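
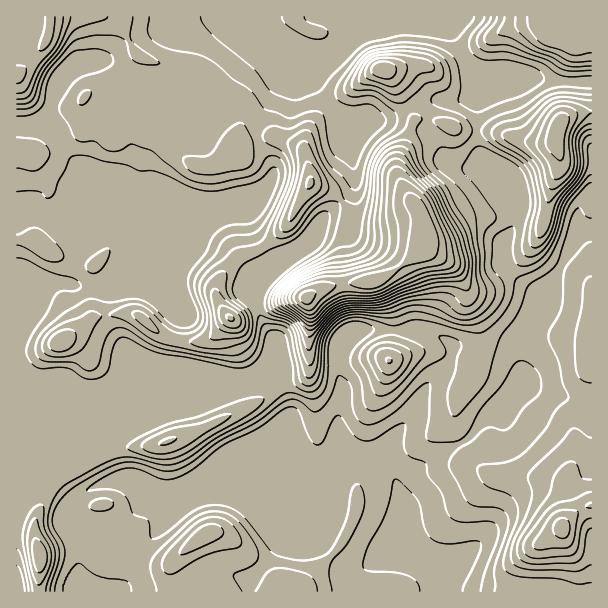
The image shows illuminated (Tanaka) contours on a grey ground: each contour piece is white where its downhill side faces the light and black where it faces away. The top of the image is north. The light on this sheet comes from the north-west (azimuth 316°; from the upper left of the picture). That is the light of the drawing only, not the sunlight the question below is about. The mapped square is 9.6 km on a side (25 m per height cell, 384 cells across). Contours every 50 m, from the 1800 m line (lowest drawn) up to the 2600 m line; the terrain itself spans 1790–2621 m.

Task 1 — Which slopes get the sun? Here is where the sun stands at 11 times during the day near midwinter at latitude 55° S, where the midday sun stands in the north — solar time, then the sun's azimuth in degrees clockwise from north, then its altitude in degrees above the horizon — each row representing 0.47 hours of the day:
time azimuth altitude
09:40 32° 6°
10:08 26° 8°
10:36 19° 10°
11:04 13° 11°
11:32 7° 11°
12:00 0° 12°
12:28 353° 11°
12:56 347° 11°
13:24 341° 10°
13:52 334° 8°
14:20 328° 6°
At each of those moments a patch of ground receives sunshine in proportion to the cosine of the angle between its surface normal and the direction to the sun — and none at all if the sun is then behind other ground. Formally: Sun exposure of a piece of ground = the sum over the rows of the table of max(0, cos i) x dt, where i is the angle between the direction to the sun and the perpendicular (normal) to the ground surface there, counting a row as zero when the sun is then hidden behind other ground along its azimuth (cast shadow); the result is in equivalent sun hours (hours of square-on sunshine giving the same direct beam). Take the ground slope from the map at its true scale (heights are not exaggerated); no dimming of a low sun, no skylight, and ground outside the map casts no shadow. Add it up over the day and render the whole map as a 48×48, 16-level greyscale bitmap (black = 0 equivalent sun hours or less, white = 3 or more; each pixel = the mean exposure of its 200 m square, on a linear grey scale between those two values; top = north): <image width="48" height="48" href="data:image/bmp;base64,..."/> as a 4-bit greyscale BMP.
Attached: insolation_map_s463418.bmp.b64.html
<image width="48" height="48" href="data:image/bmp;base64,Qk32BAAAAAAAAHYAAAAoAAAAMAAAADAAAAABAAQAAAAAAIAEAAATCwAAEwsAABAAAAAAAAAAAAAAABEREQAiIiIAMzMzAERERABVVVUAZmZmAHd3dwCIiIgAmZmZAKqqqgC7u7sAzMzMAN3d3QDu7u4A////ADIjNEREQzNFVVVVVmVVVndlRERUQwAAASESNDIjMxASMzNWiYZEVndlRERUIAAAACIiMzISRkEAARJZupYyNEREQzRWQQAAASWGVFVDWJcQABNndmdSNEREMzM1ZSEAE0ipVFd1RquDEkdkNEVkIzQzMhETV5cgIndlQyJGVGi6mIZDM0RUMjMzMhAANol2QGlBIQATMQJauXMiMjMzMzMiIhEAE2i8cUhgAmZCEAATVDIiIhEjMzIiIiIQAkabqERSABMgAAAAESIiIRESMyIREiIhEjRVekREIAAAAAAAABERERERERERERIzM0RVRkREVRAAAAAAAAAREREAAAABIiNFZmZmVURERWUQAAAAAAABERAAAAAAEjVVZmZnZkREREV4l0IAAAAAERAAAAABEBNERVVmZkREREREjNuDAAAAAAAAAAABERI0RFVlZ0REQzNERHmqhBAAAAAAAAAAESIjNEVVdkMiIjNEREMjRVIAAAAAAAAAARETM0VmZEMgABMzMyEAABMxAAAAAAAAARERM0REMkIAAAAjIQAAAAEREQAAAAAAABIiM0QzISAAAAEiEAAAAAAREQAAAAAAAAIjMzMzMiEAATIQAAAAAAAAAAAAAAAAAAEiMzIjRFVCETIAAAARAAAAAAAAAAAAAAASIjM0RUe8hDEAAXu4IAEAAAAAAAAAAAABIjRVVUWct0EAKch2MTUAAAAAAAAAAAAAEjRVVURXmYiJzGQyO/ogAAAAAAAAAAAAEiMzRERWirq9tkQiW6VnVDAAAAAAAAAiIREiNERFRDREREQ2hTNc//lTIQAAAAFWQgERI0MQEQFERER6piI17///7ZMAAAFWUQARIxABNVI0RER6uTABGP///9kwATVDMgACNBFFVnY0RERHeIYwAUm6qYdjJGdjNCABI1ZmZWdURERFiaqCAAJWZURVVodCFFERI1ZlVEVUREREeqmXIABEVTNFeblBE1QREkQzREREREMhEkV5cQAlVlM0iqhUQ1YhEUQyNERERDIQAAE4lAAWdlRHqoZlMiQQASI0M0RDMyAAAAAVhxFIhlWN64dkIQIQABAjMzIhEAAAAAABV3ipdVe+64dCEAIgAAASMQABEQE0MQEQJZqGaJvLhUMhAAEiMkVEEAABERSIZDQQFIdUSd62MhEQAAATU2ZkESMzIkZVd2UyWIZDNs/HMQAAAkUzMCMyIjRENGVEWHZorKVDISVkESRGiphjEAAREjM0RVRERWV5m7ZCEAA1WbmJu6qYQQASIjMzRURERFZ4iJcwAAAVZ4dniJvf2wEiRUMzVURENGd3d3dBAAAAACRERDR4eBERN3dlVDIjRndmVWaIMAAQAUQyEAAAAVEAJGdjESRWd3ZVREZ6pkVCJWQgAAAAAGMAARIyRomIh2ZURERY3//c3IQAAAAAAEUgAAAUeIh3dlVDMhEkn////IUgAAABNEVSEAAUVWZmZVRDMzRDR4mpmHiXIRFGZUREIhIjRFVVVURERFZURVVVRFaZdERWVA=="/>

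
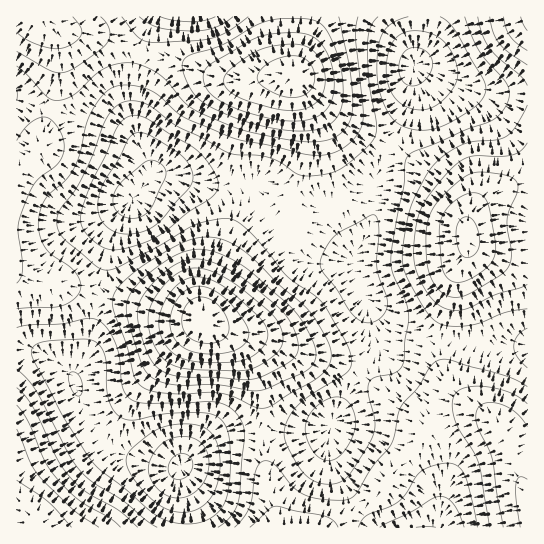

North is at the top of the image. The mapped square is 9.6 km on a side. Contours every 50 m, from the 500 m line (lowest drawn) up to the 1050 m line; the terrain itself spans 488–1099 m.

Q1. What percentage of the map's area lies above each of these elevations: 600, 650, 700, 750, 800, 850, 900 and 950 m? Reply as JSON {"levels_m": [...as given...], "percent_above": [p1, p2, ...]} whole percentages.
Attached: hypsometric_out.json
{"levels_m": [600, 650, 700, 750, 800, 850, 900, 950], "percent_above": [93, 83, 64, 47, 30, 19, 10, 5]}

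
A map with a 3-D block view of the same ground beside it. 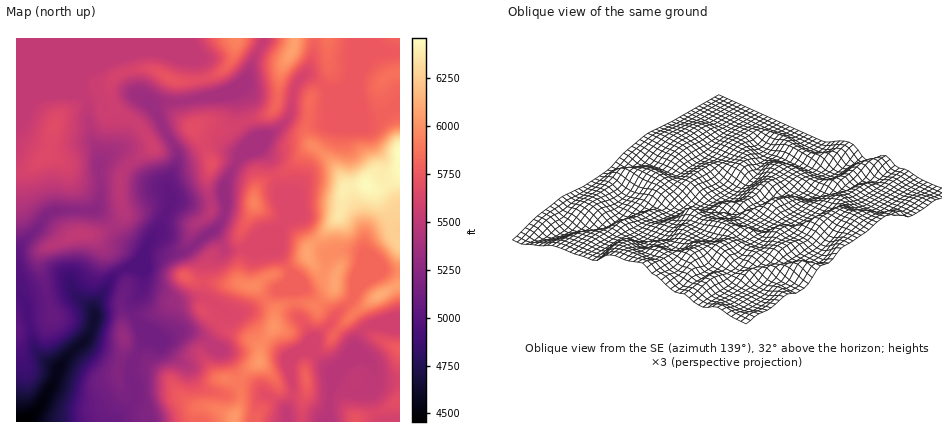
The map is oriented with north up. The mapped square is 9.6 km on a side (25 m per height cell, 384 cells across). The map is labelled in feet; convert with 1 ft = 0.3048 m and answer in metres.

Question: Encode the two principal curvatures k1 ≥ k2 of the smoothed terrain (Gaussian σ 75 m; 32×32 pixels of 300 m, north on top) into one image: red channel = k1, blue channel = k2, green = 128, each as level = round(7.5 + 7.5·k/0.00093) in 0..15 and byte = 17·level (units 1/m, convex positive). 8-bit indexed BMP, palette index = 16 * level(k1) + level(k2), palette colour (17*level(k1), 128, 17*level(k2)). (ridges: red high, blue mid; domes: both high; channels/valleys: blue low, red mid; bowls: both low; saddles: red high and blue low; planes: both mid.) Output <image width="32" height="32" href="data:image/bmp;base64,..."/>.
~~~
<image width="32" height="32" href="data:image/bmp;base64,Qk02CAAAAAAAADYEAAAoAAAAIAAAACAAAAABAAgAAAAAAAAEAAATCwAAEwsAAAABAAAAAAAAAIAAABGAAAAigAAAM4AAAESAAABVgAAAZoAAAHeAAACIgAAAmYAAAKqAAAC7gAAAzIAAAN2AAADugAAA/4AAAACAEQARgBEAIoARADOAEQBEgBEAVYARAGaAEQB3gBEAiIARAJmAEQCqgBEAu4ARAMyAEQDdgBEA7oARAP+AEQAAgCIAEYAiACKAIgAzgCIARIAiAFWAIgBmgCIAd4AiAIiAIgCZgCIAqoAiALuAIgDMgCIA3YAiAO6AIgD/gCIAAIAzABGAMwAigDMAM4AzAESAMwBVgDMAZoAzAHeAMwCIgDMAmYAzAKqAMwC7gDMAzIAzAN2AMwDugDMA/4AzAACARAARgEQAIoBEADOARABEgEQAVYBEAGaARAB3gEQAiIBEAJmARACqgEQAu4BEAMyARADdgEQA7oBEAP+ARAAAgFUAEYBVACKAVQAzgFUARIBVAFWAVQBmgFUAd4BVAIiAVQCZgFUAqoBVALuAVQDMgFUA3YBVAO6AVQD/gFUAAIBmABGAZgAigGYAM4BmAESAZgBVgGYAZoBmAHeAZgCIgGYAmYBmAKqAZgC7gGYAzIBmAN2AZgDugGYA/4BmAACAdwARgHcAIoB3ADOAdwBEgHcAVYB3AGaAdwB3gHcAiIB3AJmAdwCqgHcAu4B3AMyAdwDdgHcA7oB3AP+AdwAAgIgAEYCIACKAiAAzgIgARICIAFWAiABmgIgAd4CIAIiAiACZgIgAqoCIALuAiADMgIgA3YCIAO6AiAD/gIgAAICZABGAmQAigJkAM4CZAESAmQBVgJkAZoCZAHeAmQCIgJkAmYCZAKqAmQC7gJkAzICZAN2AmQDugJkA/4CZAACAqgARgKoAIoCqADOAqgBEgKoAVYCqAGaAqgB3gKoAiICqAJmAqgCqgKoAu4CqAMyAqgDdgKoA7oCqAP+AqgAAgLsAEYC7ACKAuwAzgLsARIC7AFWAuwBmgLsAd4C7AIiAuwCZgLsAqoC7ALuAuwDMgLsA3YC7AO6AuwD/gLsAAIDMABGAzAAigMwAM4DMAESAzABVgMwAZoDMAHeAzACIgMwAmYDMAKqAzAC7gMwAzIDMAN2AzADugMwA/4DMAACA3QARgN0AIoDdADOA3QBEgN0AVYDdAGaA3QB3gN0AiIDdAJmA3QCqgN0Au4DdAMyA3QDdgN0A7oDdAP+A3QAAgO4AEYDuACKA7gAzgO4ARIDuAFWA7gBmgO4Ad4DuAIiA7gCZgO4AqoDuALuA7gDMgO4A3YDuAO6A7gD/gO4AAID/ABGA/wAigP8AM4D/AESA/wBVgP8AZoD/AHeA/wCIgP8AmYD/AKqA/wC7gP8AzID/AN2A/wDugP8A/4D/AHSDp6eWqIiId4eYcZS3p3aWuPmSyIaCx5aFk8natpaGl5OCl5a4l4eHhoWA2Me4yMeF5pSmtGK2x5OUtoWFtsiXt4B1dqeoh5iGc5PpyJaEgXLFlVK11KP4g4WGhnVlt6i5lIGGp8mXqIaEpPvIk7Tp6bajdPehs/mCdoeYhnW2mLmVYYWWuLe3dZbC16NRlNa21Pf61nDV92J1hoeGdMa3lJODgIV1ttaVlpRztcfWc0FxxfiDUZK0tKOEd3R0yKeCuJeCcGOl6NeEhmRzp8aCY6bX1rOVoXS0+HFklffoqJK5uaiSgJb6x4R1dnRRobfGxbm22enXcpH3tJDEpXOVlKi5yrZwY/aklZeHdYPnt4ZzdJXolXGlx4D4xXBwdIWGp7iXlGCU9oWWtqiUxumGhXNipNjFtNjHgpH196VhdIe3lnOThJHolnOGpXGipISUlrfUg5SVlLXpsoD5+uN1hteGc5engMbJg4Sy6PfF1uj5+NeEhXZytvmTc5C09oO2tGNTdaWkkJN0guT++ZWFlsiExvnDgca118WDd2LBgefEc2Nklsq3koSUoaCy5pZjxWSDgpHo+YWV14N2cOWB6Pr417bHuLincpSWtJCj+JHDhYd2ccnodYSjZHKU+pOApsfY6NinlaZzc2SE9oBwtPmFdneTxdX0hLaDcdjIqIKBqLi4prTGyZaCg7X695CA99Z0lJSDQeX6yXNyxpeol3GAgIBidLfJx6WDk4XV+YCl+Oi1hnZhlPjHpKW2h4enloWWppSE6LZ1loVkY7T1cJX7yHN3doKW6LeWmJh1h4eXl6molYPopmVmdXOF58NwlPjGdHZ2c3TYyLepp5aXmIeHqKiDlNjFY2Njg5fZ93Cj2LfFl3ZjY/fX1siGp4aol5epqHOEl+bFpqOAhsf7tKC3p4S2p2Sk9nR02cXGdoiYl5eng3V1hrf794Cl1raUcoNipYa3x/aVZJWlsvmGh5eXh4aEh3Z1p/iQkeinhreVcnSCt6fplnaGlWOC/HaHmKiIhpSol5bnpYDY2piHl9e0gpCA2LV0dXV1ZYHRd4aYuaiFhpiY17eBpNe42Mi3ptX2+pCj13Z3d3eGhoSHhpaXppWGl8aFgnOSkICCg4SFdYT4spLohod3h4aXh3eHh4aGhoentEJzgqS1o4CAgXVkY/azkOmVh4eGl5h2h4eHd3eGl6fWpYS2+fj39vfEgGKE9+Vwk6SXhoaXqJeHh3d3d4eGhabX9/i3hHR0tfi1cKXZ94Jwt6iGh4aXqIeHd4d3d3eHhoWEg4R2dmRSxPiQoLn56JCml3Z3h4aFh3eHh4d3d3d3h4eHh3eGpLe4+caActT4gJanhneHh5c="/>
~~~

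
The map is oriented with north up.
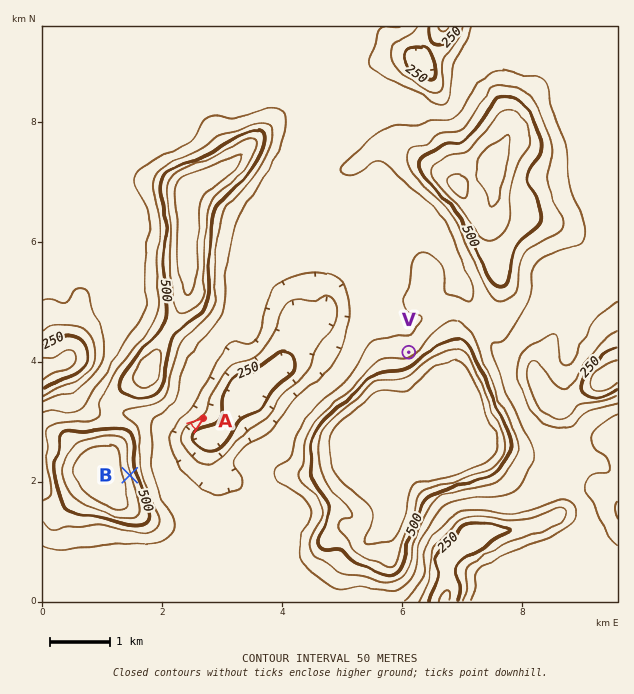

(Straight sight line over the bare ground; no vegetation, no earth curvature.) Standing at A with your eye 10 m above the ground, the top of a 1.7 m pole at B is in view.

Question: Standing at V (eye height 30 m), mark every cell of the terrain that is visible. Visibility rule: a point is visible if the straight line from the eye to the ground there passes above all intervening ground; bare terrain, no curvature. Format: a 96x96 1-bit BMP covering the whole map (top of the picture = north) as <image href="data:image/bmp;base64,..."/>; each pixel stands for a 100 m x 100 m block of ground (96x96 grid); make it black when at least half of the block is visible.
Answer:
<image width="96" height="96" href="data:image/bmp;base64,Qk2+BAAAAAAAAD4AAAAoAAAAYAAAAGAAAAABAAEAAAAAAIAEAAATCwAAEwsAAAIAAAAAAAAA////AAAAAAAAAAAAAAAAAAAAAAAAAAAAAAAAAAAAAAAAAAAAAAAAAAAAAAAAAAAAAAAAAAAAAAAAAAAAAAAAAAAAAAAAAAAAAAAAAAAAAAAAAAAAAAAAAAAAAAAAAAAAAAAAAAAAAAAAAAAAAAAAAAAAAAAAAAAAAAAAAAAAAAAAAAAAAAAAAAAAAAAAAAAAAAAAAAAAAAAAAAAAAAAAAAAAAAAAAAAAAAAAAAAAAAAAAAAAAAAAAAAAAAAAAAAAAAAAAAAAAAAABAAAAAAAAAAAAAAADgAAAAAAAAAAAAAADgAAAAAAAAAAAAAAHwAAAAAAAAAAAAAAHwAAAAAAAAAAAAAAHwAAAAAAAAAAAAAAPwAAAAAAAAAAAAAAPwAAAAAAAAAAAAAAP4AAAAAAAAAAAAAAf4AAAAAAAAAAAAAA/8AAAAAAAAAAAAAH/+AAAAAAAAAAAAAP//AAAAAAAAAAAAAf//gAAAAAAAAAAAAAP/4AAAAAAAAAAAAAH/8AAAAAAAAAAAAAAP+AAAAAAAAAAAAAAD/AAAAAAAAAAAAAAD/gAAAAAAAAAAAAAH/wAAAA8AAAAAAAAH/4AAAB/AAAAAAAAD/8AAAB/gAAAAAAAD/+AAAA/wAAAAAAAD//wAAA/4AAAAAAAD//8AAA/8AAAAAAAB//+AAA/8AAAAAAAB///AAH/8AAAAAAAA///wAP/8AAAAAAAA///4AP/8AAAAAAAAf//4AH/+AAAAAAAAP//4AH/+AAAAAAAAH//8AH/+AAAAAAAAH//8AH/+AAAAAAAAD///AH//AAAAAAAAD///gH//AAAAAAAAD///wP//gYAAAAAAD///4f//x4AAAAAAD////////4AAAAAAD////////wAAAAAAD//////5/wAAAAAAD//////w/gAAAAAAD//////g/gAAAAAAD//////g/gAAAAAAD//////x/wAAAAAAD//////x/wAAAAAAD////////wAAAAAAD////////wAAAAAAD////////gAAAAAAD///////+gAAAAAAD///////8AAAAAAAD///////4AAAAAAAD///////4AAAAAAAB///////wAAAAAAAA///////ggAAAAAAAf/////+AgAAAAAAAH/////8AgAAAAAAAB//g//wAAAAAAAAAA/8AP/AAAAAAAAAAAf8AH8AAAAAAAAAAAP8AD4AAAAAAAAAAAH8AAgAAAAAAAAAAAD+AAAAAAAAAAAAAAB/wAAAAAAAAAAAAAA/gAAAAAAAAAAAAAAfgAAAAAAAAAAAAAAPgAAAAAAAAAAAAAAPgAAAAAAAAAAAAAAPwAAAAAAAAAAAAAAPwAAAAAAAAAAAAAAP4AAAAAAAAAAAAAAf8AAAAAAAAAAAAAA//AAAAAAAAAAAAAB//gAAAAAAAAAAAAD//gAAAAAAAAAAAAH//gAAAAAAAAAAAAH//wAAAAAAAAAAAAP//wAAAAAAAAAAAAf//4AAAAAAAAAAAAf//4AAAAAAAAAAAA///8AAAAAAA="/>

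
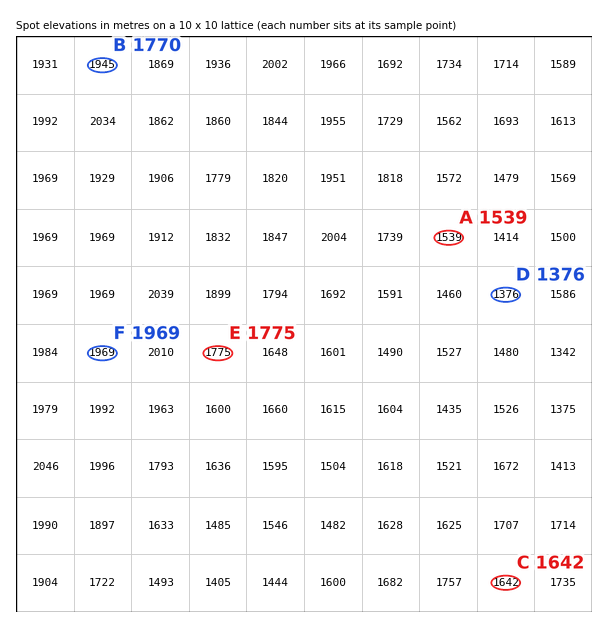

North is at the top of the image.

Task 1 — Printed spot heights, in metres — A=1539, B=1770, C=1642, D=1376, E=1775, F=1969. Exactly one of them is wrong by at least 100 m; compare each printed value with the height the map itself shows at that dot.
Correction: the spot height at B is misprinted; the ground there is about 1945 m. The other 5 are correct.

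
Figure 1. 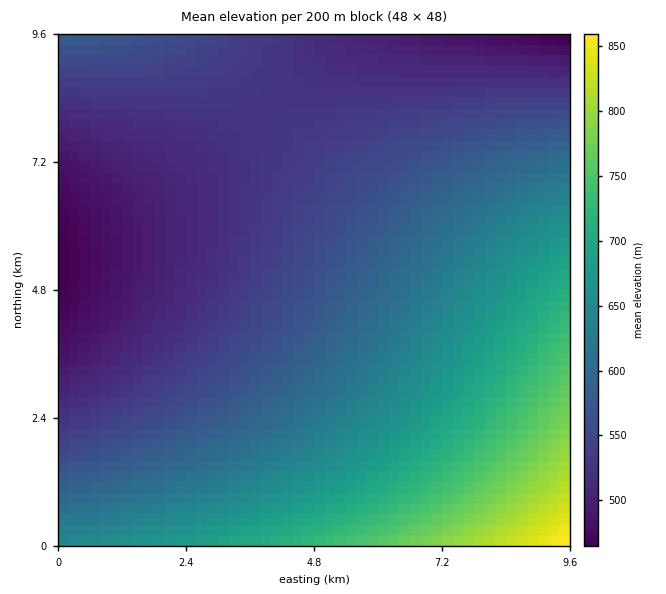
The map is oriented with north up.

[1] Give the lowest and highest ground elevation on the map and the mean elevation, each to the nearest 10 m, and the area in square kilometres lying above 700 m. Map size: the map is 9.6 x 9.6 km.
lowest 460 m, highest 870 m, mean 590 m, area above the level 12.4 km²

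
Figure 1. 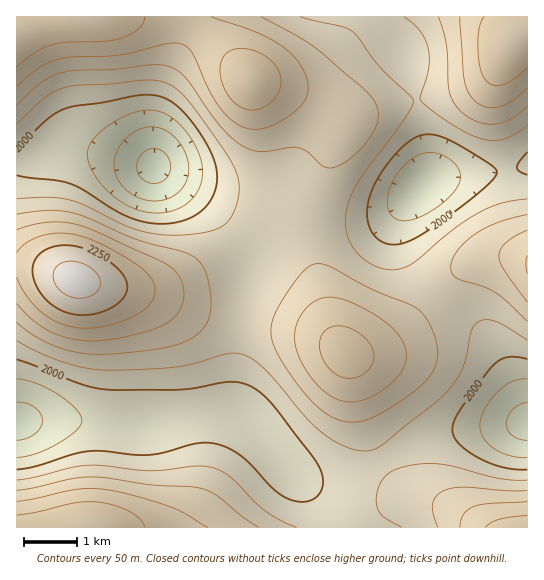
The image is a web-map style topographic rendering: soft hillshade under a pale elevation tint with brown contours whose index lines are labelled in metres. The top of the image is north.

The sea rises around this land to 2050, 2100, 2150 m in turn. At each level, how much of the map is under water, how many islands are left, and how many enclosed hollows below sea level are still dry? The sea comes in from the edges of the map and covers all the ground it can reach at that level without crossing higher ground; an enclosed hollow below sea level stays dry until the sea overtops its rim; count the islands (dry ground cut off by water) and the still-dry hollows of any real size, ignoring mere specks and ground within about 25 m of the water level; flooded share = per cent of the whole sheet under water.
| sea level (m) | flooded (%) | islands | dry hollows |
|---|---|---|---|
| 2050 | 39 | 0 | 0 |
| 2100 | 64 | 1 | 0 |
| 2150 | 80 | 1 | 0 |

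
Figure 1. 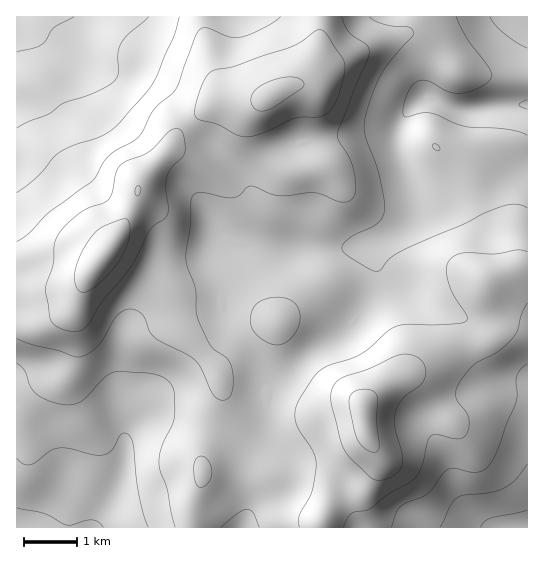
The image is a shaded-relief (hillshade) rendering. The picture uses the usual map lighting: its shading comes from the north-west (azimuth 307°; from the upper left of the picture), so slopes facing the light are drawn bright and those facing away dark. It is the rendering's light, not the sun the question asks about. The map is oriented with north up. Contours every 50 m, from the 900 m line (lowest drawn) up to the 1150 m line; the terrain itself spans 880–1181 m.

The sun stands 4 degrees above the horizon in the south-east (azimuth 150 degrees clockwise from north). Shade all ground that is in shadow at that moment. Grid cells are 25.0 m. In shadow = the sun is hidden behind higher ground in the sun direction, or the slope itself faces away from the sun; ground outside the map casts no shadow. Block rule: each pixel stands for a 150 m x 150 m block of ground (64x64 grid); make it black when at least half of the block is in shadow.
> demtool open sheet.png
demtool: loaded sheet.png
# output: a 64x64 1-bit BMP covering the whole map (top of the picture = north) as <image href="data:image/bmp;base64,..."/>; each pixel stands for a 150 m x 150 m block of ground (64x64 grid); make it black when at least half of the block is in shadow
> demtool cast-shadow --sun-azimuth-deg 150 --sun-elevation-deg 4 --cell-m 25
<image width="64" height="64" href="data:image/bmp;base64,Qk0+AgAAAAAAAD4AAAAoAAAAQAAAAEAAAAABAAEAAAAAAAACAAATCwAAEwsAAAIAAAAAAAAA////AAAAAAAAAAAAAAAAAAAAAAAYAAAAAAAAADwAAAAAAAAAPAAAAAAAAAA8AAAAAAAAABgAAAAAAAAAAAAAAAAAAAAAAAAAAAAAAAAAAAAAAAAAAAAAAAAAGAAAAAAAAAAYAAAAAAAAABAAAAAAAAAAAAAAAAAAAAAAAAAAAAAAAAAAAAAAAAAAAAAB4AAAAAAAAA/wAAAAAAAAD/gAAAAAAAAP/AAAAAAAAA/+AAAAAAAAD/4AAAAAAAAP/wAAAAAAAA//wAAAAAAAD//4AAAAAAAP//gAAAAAAAf/8AAAAAAAAP/gAAAAAAAAP8AAAAAAAAAOAAAAAAAAAAAAAAYAAAAAAAAABwAAAAAAAAAHgAAAAAAB/AfAAAAAAB/+9+AAAAAAP/7/8AAAAAA//P/4AAAAAD/4//gAAAAAP/D/+AAAAAAfAP/8AAAAAAQA//wAAAAAAAD//AAAAAAAAP/8AAAAAAAA//8AAAAAAAD//4AAAAAAAP//gAAAAAAA///AAAAAAAD//+AAAAAAAP//4AAAAHP4///gAAAAf/////AAAAD//////AAAAH/+///+AAAAcAD///4AAAAAAP///w4AAAAA////P4AAAAAf//8/4AAAAB///3/wAAAAP//+f/gAAAA///5/+AAAAD///n/4EAAAP//+//gAAAA///z/+AAAAA=="/>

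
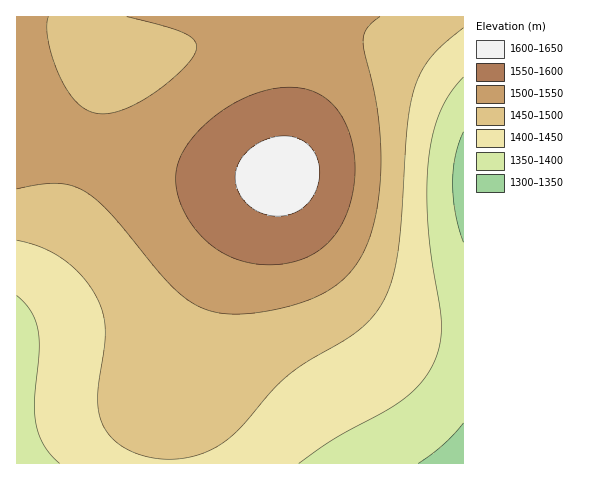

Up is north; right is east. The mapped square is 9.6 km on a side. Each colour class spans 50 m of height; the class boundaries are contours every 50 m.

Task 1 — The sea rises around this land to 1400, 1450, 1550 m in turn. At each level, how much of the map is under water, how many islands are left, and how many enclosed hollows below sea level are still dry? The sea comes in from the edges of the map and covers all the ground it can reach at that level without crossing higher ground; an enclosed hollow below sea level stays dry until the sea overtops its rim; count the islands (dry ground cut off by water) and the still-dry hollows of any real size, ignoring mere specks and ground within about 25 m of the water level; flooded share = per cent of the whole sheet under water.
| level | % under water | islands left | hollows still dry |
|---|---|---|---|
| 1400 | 10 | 0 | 0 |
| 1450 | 31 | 0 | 0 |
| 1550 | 88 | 1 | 0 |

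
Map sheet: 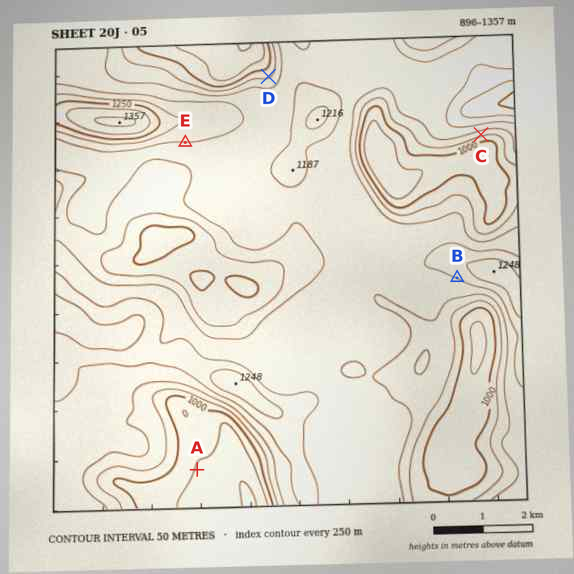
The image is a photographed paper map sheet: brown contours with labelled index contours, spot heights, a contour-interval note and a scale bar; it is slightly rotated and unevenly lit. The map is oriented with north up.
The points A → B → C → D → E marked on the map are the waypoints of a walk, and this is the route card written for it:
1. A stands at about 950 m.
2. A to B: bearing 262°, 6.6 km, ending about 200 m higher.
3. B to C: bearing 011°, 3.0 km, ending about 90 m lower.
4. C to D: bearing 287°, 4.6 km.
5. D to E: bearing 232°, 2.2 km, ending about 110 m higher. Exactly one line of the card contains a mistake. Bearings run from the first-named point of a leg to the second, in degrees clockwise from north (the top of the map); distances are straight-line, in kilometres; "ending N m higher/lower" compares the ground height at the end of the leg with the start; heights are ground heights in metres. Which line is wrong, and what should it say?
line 2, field bearing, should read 55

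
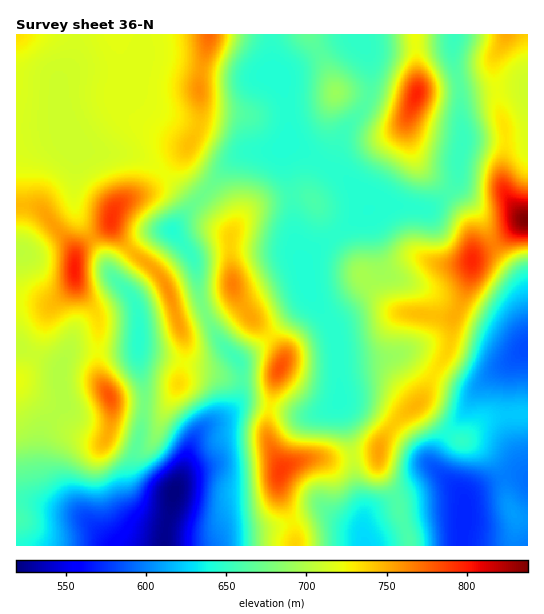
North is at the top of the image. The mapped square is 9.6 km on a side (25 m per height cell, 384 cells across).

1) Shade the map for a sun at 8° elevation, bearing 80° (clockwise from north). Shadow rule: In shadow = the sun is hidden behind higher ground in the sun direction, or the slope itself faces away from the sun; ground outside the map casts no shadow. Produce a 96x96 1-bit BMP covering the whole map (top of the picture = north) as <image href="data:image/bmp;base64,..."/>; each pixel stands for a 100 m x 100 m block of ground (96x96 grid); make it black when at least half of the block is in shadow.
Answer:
<image width="96" height="96" href="data:image/bmp;base64,Qk2+BAAAAAAAAD4AAAAoAAAAYAAAAGAAAAABAAEAAAAAAIAEAAATCwAAEwsAAAIAAAAAAAAA////AAAAAAAAAAAAAPwAAAAAAAAAAAAAAPwAAAAAAAAAAAAAAPwAAAAAAAAAAAAAAPwAAAAAAAAAAAAAAfwAAAAAAAAAAAAAAfwAAAAAAAAAAAAAA/4AAAAAAAAAAAAB//4AAAAAAAAAAAAD//8AAAAAAAAAAAAD//8AAAAAAAAAAAAH//8AAAAAAAAAAAAD//8AAAAAAAAAAAAD//8AAAAAAAAAAAAD//8AAAAAAAAAAAAB//8AAEAAAAAAAAAB//4AAEAAAAAAAAAA//4AAEAAAAAAAAAA//4AAAAAAAAAAAAAf/4AAAAAAAAAAAAAP/wAAAAAAAAAAAAAH/wAAAAAAAAAAAAAD/wAAAAAAAAAAAAAB/wAAAAAAAAAAAAAA/wAAAAAAAAAAwAAAfwAAAAAAAAAB4AAAPwAAAAAAAAAD4AAAPwAAAAAAAAAHwAAAP4AAAAAAAAAHwAAAP4AAAAAAAAADgAgAP4AAAAAAAAADABwAH8AAAAAAAAAAAAgAH8AAAAAAAAAAAAAAH8AAAAAAAAAAAAAAH8AAAAAAAAAAAAAAH8AAAAAAAAAAAAAAD8AAAAAAAAAAABwAB8AAAAAAAAAAAD4AAAAAAAAAAAAAAH8AOAAAAAAAAAAAAH8AeAAAAAAAAAAAAP8A8AAAAAAAAAAAAP4B8AAAAAAAAAAAAP4B4AAAAAAAAAAAAP4DwAAAAAAAAAAAAf4HwAAAAAAAAAAAAfwPgAAAAAAAAAAAAfwPgAAAAAAAAAAAA/wPgAAAAAAAAAAgA/gfgAAAAAAAAADwB/gfgAAAAAAAAAHwB/AfgAAAAAAAAAHwD8AfgAAAAAAAAAPwH4AfgAAAAAAAAAHwDgAfgAAAAAAAAAHwDAAfAAAAAAAAAADgAAAfAAAAAAAIAAAAAAAfAAAAAAAcAAAAAAAOAAAAAAA8AAAAAAAAAAAAAAB8CAAAAAAAAAAAAAB8PgAAwAAAAAAAAAA4fgABwAAAAAAAAAAYfgABwAAAAAAAAAAB/AAAAAAAAAAAAAAH/AAAAAAAAAAAAAAP+AAAAAAAAAAAAAAf+AAAAAAAAAAAAAAP8AAAAAAAAAAAAAAP8AAAAAAAAAAAAAAP8AAAAAAAAAAAAAAH8AAAAAAAAAAAAAAH8AAAAAAAAAAAAAAD4AAAAAAAAAAAAAAB4AAAAAAAAAAAAAAB4AAAAAAAAAAAAAAA4AAAAAAAAAAAAAAA8AAAAAAAAAAAAAAA8AAAAAAAAAAAAAAB8AAAAAAAAAAAH4AB4AAAAAAAAAAAP4AB4AAAAAAAAAAAP8AB4AAAAAAAAAAAH8ABwAAAAAAAAAAAH+AAwAAAAAAAAAAAH+AAAAAAAAAAAAAAD/AAAAAAAAAAAAAAD/AAAAAAAAAAAAAAD/AAAAAAAAAAAAAAB/ABAAAAAAAAAAAAA/ADgAAAAAAAAAAAAeADgAAAAAAAAAAAAOAHgAAAAAAAAAAAAOADgAAAAAAAAAAAAOADgAAAAAAAAAAAAOABgAAAAAAAAAAAAOABwAAAAAAAAAAAAOAB4A="/>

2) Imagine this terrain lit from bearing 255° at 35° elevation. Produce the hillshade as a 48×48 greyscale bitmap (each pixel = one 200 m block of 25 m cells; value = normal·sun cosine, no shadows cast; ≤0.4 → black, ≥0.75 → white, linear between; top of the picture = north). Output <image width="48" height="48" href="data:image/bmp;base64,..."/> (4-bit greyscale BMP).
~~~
<image width="48" height="48" href="data:image/bmp;base64,Qk32BAAAAAAAAHYAAAAoAAAAMAAAADAAAAABAAQAAAAAAIAEAAATCwAAEwsAABAAAAAAAAAAAAAAABEREQAiIiIAMzMzAERERABVVVUAZmZmAHd3dwCIiIgAmZmZAKqqqgC7u7sAzMzMAN3d3QDu7u4A////AHdlVVZ3dmebupm8y6hjJFZ4moUjV4mZh3ZVVWd3Zmeaupm8y6hjNFZ4mXQjV4mZiGZUVXd3ZmaKu6m925hTRWaJmWQ0Z4mZh2ZVVoh3ZlZ5u6m97JYzV2Z5mGM0Z4mph3dmZ5h3ZUV5vLq9/ZUkeGaJl1M0Z4mpd3d2eJh3ZDV5vLq+/ZQ1eGeZdUM1Z4mYd3d3iahmdDRpvLq+/ZVFd2eqUiNGeJmYd4iImqhldkNHq6rP/ZZmZle6QAJYmZiHd4iJmrlkV2Mmq6rP/IZlVEepQAN6qYdmd3iImqpjN4QUiprP+lRFRFipUhN5qXZmd3eIiZqDJpYjeZrP6DI1VWiqdURXh2ZneHeIiJuUJZhDWJrO1yJFZnmqmHVEVnd3eHd3iKykFJlkRom9yENWd3iruYdCJXd3d3d3ibyjBJqGRXic2mRVZ4irupdSE2d3d3d3isxxBJunVGeL7HREV4iruphjEld3d2ZnirpQFaunVWZ67YQjRomqqZh1ITZ3d3ZniagxJ6unVVVq7ZQRRomqmImHQSRnd3d3iZdCR6uoZEV73aUQNompmImZYgNWd4h3eJdCR6zJUzasy5UQRomqmImpcwJGd4iHeJhCR73IMlnMqHQSV4mqmJmZhBFFZ5mHeJhCR77HIozLhUM0Z4q7qZmZhRE1Z5mXeJdCSM60Fay5YyNGeJq7qZiIhiE1Z5mYiHUiSd6SF8ynQiNniJqqqId4h0EkZ5mZqFITe+1xKdyFMiVniaqZh3iJmWITV4ibuCAWretAOtx0IjV4iaqIeImaqoQSVoicxwBJzbcQW9tjIkZ4iqmHeJqqqoQhRYisxwB8ynMSa9tjI1d4ial3iaqZqoUzRYistyOLljElnNpjNGd4iZh3iZl4moVWZom7pleYUiNYrMlkNGd4iId3iYdnq4Z5mZqpdoqVISR5u7l0NFeIh3d3iIZou4ecupmXVquVMjV5qqh1RFeIh3d3iHd5u4i9uoh1V6uWREVnmZh2VFeId3d3eHeJqZrdqHdlaKqXZUVWeIh2VVeIdnd3iIiIma3shndmZ5mHZVVWZ4h2VWeHd3eIiZmHeL7qU3d2d4iHdmZ3VWd2Zmd3d3iImql2aL7YQ3d3d4iHd3iHVEZ3d3d3d4iZq6hUaL3HRHd3d3iIiIiYYzVnd3d4iImqqpdEV6y4ZXd3d4iIiIiYZDRnd3eIiIm7upZDV5u5Znd3d4iIiIiIdTNXd3eIiIm7u4UzR5zJdnd3eIiIiIiIhjNXd3eJmHiry5UiR6zJZnd3eIiIiIiJlzNWdneJmHebzKUhN6y4Znd3iIiId4iZljJGZ3iKqHZ6zbcgJ6unZnd3iIiHd4ialiFGd3iaqHZpzcggJ6uXd3d3iIiId4ialiFGd3iJmGVovccQJ7uXd3d3iIiId4iZljFGd4iJl2Z4rLcQSLuXd3d3eIiId4iJqEI2d4iZh2Z4q7ciWcuXd3d3eIiHd4iJqVIlZ4iYdmd4q7czabuodnd3d4iHd4iaqWIkZ4mYdneIq7czaLy5dg=="/>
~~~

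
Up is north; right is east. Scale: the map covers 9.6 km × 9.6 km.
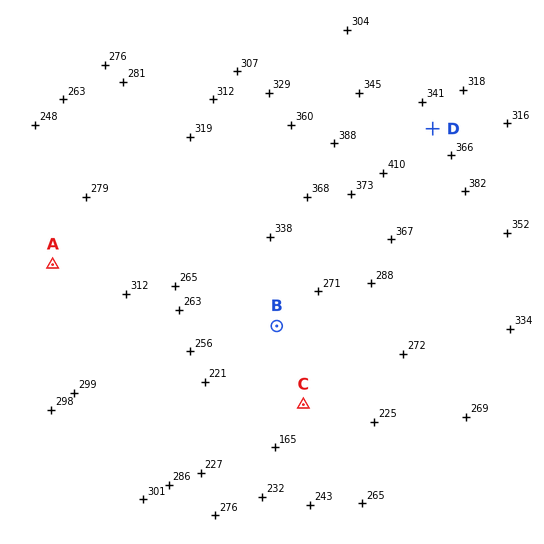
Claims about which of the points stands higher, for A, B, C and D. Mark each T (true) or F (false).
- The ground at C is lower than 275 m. T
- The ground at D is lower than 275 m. F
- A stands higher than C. T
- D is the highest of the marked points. T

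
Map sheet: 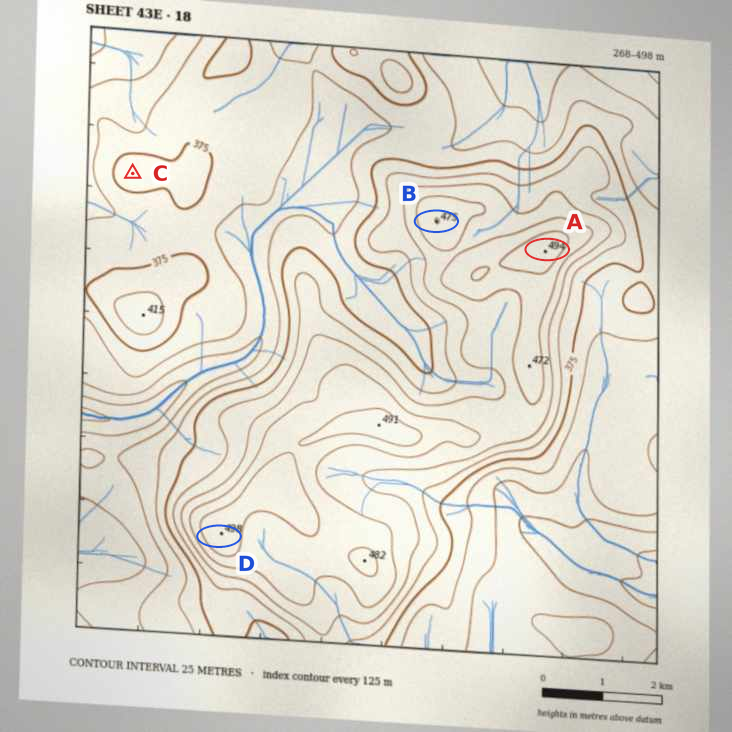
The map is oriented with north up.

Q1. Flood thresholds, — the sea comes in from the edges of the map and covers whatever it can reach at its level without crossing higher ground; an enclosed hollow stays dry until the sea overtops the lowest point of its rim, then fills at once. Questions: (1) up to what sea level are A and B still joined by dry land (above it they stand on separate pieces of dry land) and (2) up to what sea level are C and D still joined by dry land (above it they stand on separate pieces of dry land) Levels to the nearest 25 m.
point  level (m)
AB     450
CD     350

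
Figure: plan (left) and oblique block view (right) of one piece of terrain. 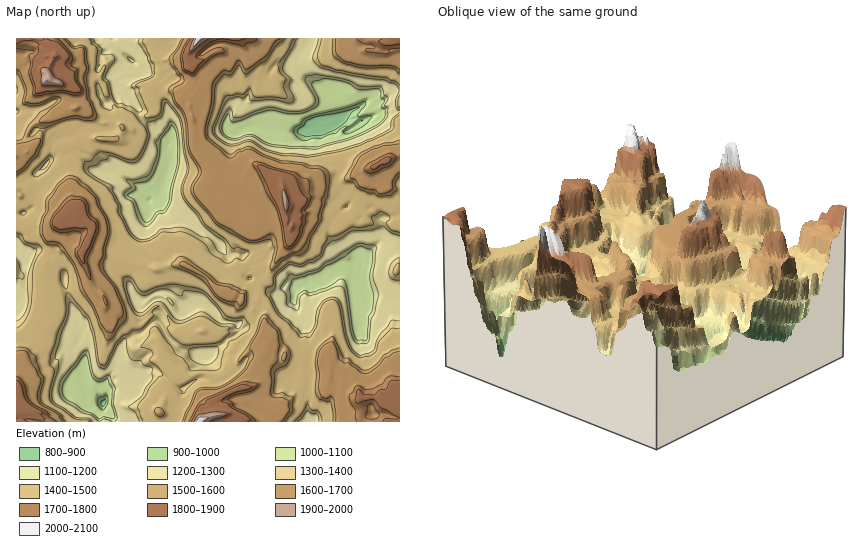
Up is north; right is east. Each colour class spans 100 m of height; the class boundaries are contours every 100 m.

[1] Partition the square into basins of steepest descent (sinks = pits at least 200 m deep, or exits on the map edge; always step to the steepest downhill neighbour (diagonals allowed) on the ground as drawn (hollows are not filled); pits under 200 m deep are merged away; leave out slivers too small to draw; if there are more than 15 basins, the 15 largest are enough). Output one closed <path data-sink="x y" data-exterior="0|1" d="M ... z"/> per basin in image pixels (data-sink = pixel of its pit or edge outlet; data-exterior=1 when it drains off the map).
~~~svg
<path data-sink="150 200" data-exterior="0" d="M198 38l-147 2-1 8 4 10-7 12 1 10 28 8 3 4 2 10-5 6-10 2-12 7-10 3-3 2-3 20-12 11-10 3 0 205 6-4 2 2 8-2 8-13 10-22 0-4-4-4 1-16-4-20 1-10 4-5 10-5 3-6 9-6 10 6 6-5 22 12 8-1 6 3 18 2 16 6 12-4 14-1 22 11 14 16 18 4 6 3 0 5 12 5 4-10 2-14 8-6 8-18 14-18 2-16-6-6-20 8-14-1-14-16-14-10-6 1-11-6 0-6 7-10-1-14-15-12-4-8 0-22-5-20-21-22 0-4 4-4 18-8-1-12z"/><path data-sink="104 402" data-exterior="0" d="M72 246l-10 4-4 8-13 8-2 12 4 20-1 16 4 4 0 4-16 32-8 5-4-2-6 5 0 34 3 2-1 8 16 5 10 11 156 0 14-8-2-12 2-2 26-12 3 2 1 9 10 1 9 8-4 8-7 5-24-7 4 8 128 0-1-6 3-6-3-12-5 0-12-8-14-4 2-27-42-4-2 0-2 3-10 0-11-4 4-10-3-26-14-12-8-3-2-6-22-6-10-13-26-14-14 1-12 4-16-6-18-2-6-3-8 1-22-12-6 5z"/><path data-sink="312 126" data-exterior="0" d="M400 38l-202 0-9 16 5 28-9 12-1 6 5 4 4 14 2 30 7 10 2 0 9 8 1 14-7 10 0 6 11 6 6-1 14 10 14 16 14 1 21-8-3-24 2-7 34-13 14-2 14 4 28-12 6 8 3 12 15 4z"/><path data-sink="360 324" data-exterior="0" d="M376 166l-28 12-14-4-14 2-36 14 3 30 5 6-2 16-14 18-8 18-8 6-2 14-5 12 12 12 2 22-3 11 10 3 10 0 2-3 32 4 10-1 2 2 0 10 6 2 8 6 0 12 10 7 26 0 8 6 8-1 4 2 0-214-15-4-3-12z"/>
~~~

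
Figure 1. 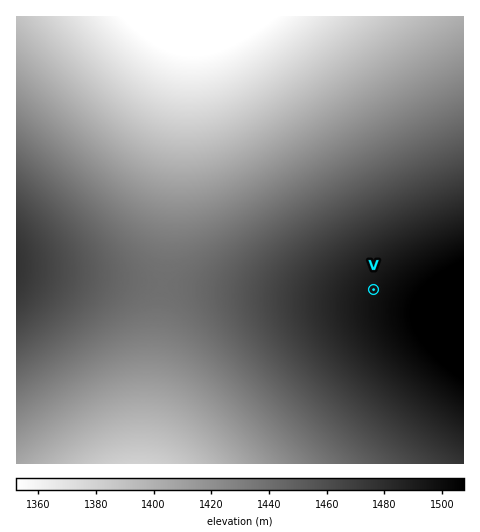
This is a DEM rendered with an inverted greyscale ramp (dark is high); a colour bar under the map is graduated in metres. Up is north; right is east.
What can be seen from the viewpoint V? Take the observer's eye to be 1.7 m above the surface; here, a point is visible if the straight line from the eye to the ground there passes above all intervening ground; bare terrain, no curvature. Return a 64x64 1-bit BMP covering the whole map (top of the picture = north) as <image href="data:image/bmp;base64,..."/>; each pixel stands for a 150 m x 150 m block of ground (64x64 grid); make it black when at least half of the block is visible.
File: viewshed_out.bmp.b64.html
<image width="64" height="64" href="data:image/bmp;base64,Qk0+AgAAAAAAAD4AAAAoAAAAQAAAAEAAAAABAAEAAAAAAAACAAATCwAAEwsAAAIAAAAAAAAA////AAAAAADwAAAAAAAAAPgAAAAAAAAA+AAAAAAAAAD8AAAAAAAAAP4AAAAAAAAA/wAAAAAAAAD/AAAAAAAAAP+AAAAAAAAA/8AAAAAAAAD/4AAAAAAAAP/wAAAAAAAA//gAAAAAAAD/+AAAAAAAAP/8AAAAAAAA//4AAAAAAAD//wAAAAAAAP//gAAAAAAA///gAAAAAAD///AAAAAAAP//+AAAAAAA///8AAAAAAD///8AAAAAAP///4AAAf/w////4AAP//j////4AD//+P////wAf//w/////gB//+D////+AB//AP////4AAAAA/////AAAAAD////4AAAAAP////AAAAAA////4AAAAAD////AAAAAAP///4AAAAAA////gAAAAAD///8AAAAAAP///gAAAAAA///+AAAAAAD///wAAAAAAP///AAAAAAA///4AAAAAAD///gAAAAAAP//8AAAAAAA///wAAAAAAD///AAAAAAAP//4AAAAAAA///gAAAAAAD//+AAAAAAAP//wAAAAAAA///AAAAAAAD//8AAAAAAAP//wAAAAAAA///AAAAAAAD//4AAAAAAAP//gAAAAAAA//+AAAAAAAD//4AAAAAAAP//gAAAAAAA//+AAAAAAAD//4AAAAAAAP//gAAAAAAA//+AAAAAAAD//4AAAAAAAA=="/>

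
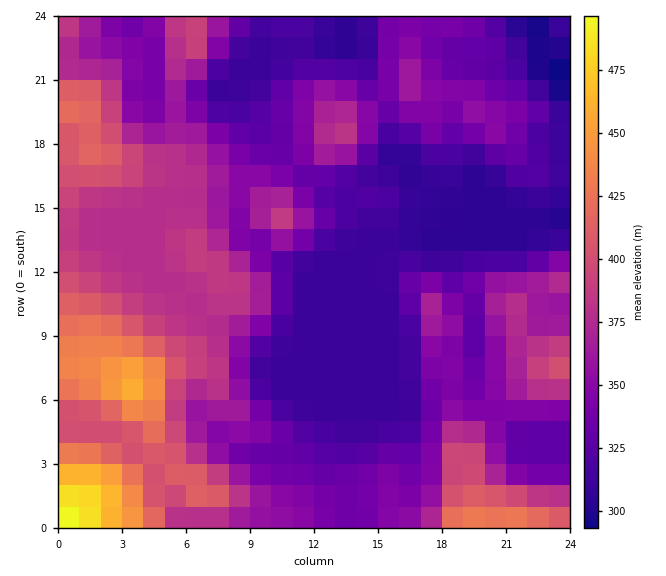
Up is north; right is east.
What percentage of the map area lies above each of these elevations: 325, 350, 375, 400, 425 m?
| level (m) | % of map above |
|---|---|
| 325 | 72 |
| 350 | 47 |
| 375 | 31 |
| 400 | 14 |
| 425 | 6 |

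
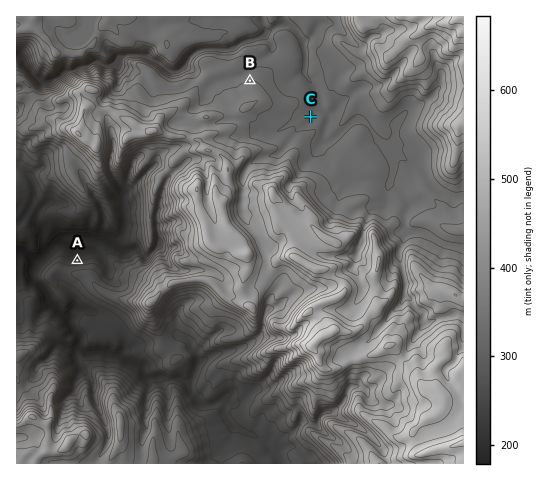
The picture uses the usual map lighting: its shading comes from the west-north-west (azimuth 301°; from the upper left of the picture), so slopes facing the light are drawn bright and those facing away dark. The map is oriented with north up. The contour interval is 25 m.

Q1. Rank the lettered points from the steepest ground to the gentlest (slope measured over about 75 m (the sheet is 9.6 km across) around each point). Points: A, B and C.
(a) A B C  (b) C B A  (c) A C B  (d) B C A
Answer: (a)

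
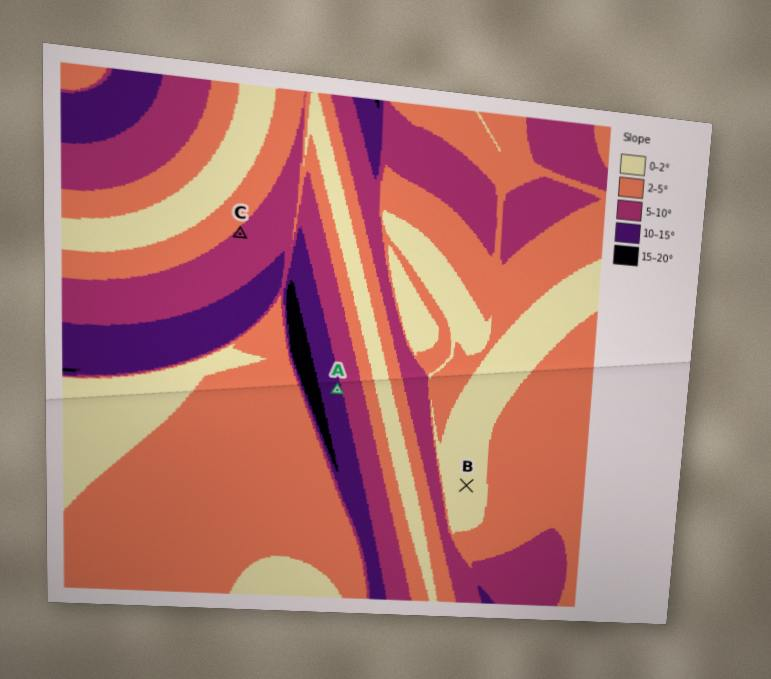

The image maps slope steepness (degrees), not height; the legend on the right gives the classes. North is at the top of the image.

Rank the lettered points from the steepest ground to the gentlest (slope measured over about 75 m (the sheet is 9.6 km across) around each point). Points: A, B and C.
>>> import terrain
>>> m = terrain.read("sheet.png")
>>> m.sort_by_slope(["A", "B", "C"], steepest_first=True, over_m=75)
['A', 'C', 'B']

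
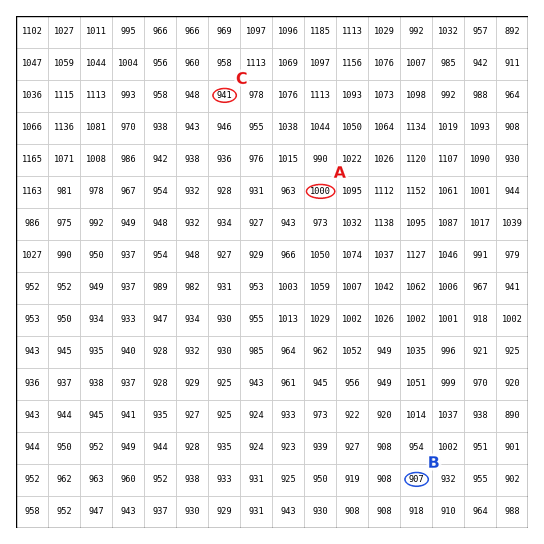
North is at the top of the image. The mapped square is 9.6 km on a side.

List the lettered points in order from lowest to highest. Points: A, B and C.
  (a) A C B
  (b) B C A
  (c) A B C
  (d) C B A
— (b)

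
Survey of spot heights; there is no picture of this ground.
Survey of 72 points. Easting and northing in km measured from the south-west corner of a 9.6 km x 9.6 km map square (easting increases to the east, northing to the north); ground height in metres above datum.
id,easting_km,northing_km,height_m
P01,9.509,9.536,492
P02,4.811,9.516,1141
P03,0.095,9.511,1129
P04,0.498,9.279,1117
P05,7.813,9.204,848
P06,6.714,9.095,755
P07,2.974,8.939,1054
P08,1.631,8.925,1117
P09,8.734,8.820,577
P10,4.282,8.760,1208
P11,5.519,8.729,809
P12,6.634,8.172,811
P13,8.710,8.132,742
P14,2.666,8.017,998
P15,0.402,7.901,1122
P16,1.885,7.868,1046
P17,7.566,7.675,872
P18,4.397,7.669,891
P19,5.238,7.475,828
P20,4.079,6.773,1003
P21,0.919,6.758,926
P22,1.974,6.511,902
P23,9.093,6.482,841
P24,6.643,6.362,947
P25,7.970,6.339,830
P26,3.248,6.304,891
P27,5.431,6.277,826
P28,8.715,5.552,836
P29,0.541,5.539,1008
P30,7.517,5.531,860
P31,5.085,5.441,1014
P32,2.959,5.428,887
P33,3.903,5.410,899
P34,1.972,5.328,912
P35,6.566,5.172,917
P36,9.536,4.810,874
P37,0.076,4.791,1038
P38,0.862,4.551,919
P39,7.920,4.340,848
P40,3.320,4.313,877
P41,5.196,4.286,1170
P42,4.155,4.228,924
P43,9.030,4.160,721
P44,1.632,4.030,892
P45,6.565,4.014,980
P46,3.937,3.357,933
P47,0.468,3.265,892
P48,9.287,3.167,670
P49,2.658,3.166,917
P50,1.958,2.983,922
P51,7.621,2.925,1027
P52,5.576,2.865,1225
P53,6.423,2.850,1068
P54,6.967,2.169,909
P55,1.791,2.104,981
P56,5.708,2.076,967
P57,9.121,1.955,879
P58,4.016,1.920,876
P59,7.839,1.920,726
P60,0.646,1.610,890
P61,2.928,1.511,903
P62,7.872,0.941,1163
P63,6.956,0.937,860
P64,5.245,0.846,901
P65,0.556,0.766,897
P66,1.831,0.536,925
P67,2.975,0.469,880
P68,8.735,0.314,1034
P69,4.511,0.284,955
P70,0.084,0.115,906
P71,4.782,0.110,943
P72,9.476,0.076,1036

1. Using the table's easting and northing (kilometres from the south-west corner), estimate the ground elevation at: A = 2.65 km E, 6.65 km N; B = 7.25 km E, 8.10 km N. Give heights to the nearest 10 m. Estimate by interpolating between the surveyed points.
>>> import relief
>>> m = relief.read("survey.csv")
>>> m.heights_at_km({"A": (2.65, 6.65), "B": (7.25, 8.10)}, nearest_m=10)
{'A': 880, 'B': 800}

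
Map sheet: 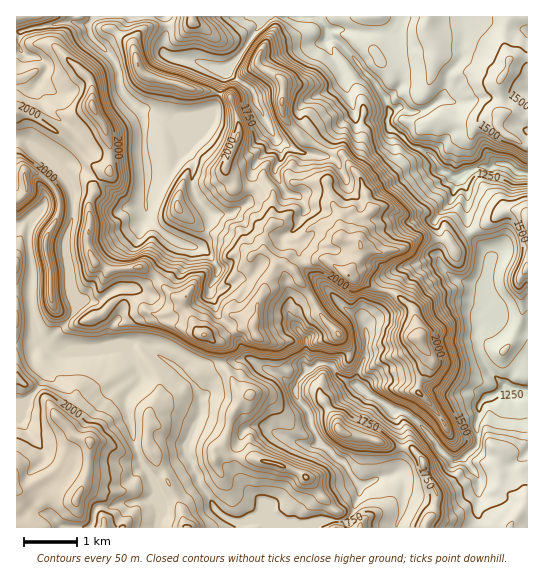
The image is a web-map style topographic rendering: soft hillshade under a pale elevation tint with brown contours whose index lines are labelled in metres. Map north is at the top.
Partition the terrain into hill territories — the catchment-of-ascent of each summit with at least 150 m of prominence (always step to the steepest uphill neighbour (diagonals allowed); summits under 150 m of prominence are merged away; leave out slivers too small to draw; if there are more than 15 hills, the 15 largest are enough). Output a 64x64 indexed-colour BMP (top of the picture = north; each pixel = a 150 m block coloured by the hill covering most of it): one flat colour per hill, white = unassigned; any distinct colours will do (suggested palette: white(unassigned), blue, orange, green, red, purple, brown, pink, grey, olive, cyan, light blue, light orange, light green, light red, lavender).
<image width="64" height="64" href="data:image/bmp;base64,Qk12CAAAAAAAAHYAAAAoAAAAQAAAAEAAAAABAAQAAAAAAAAIAAATCwAAEwsAABAAAAAAAAAA////ALR3HwAOf/8ALKAsACgn1gC9Z5QAS1aMAMJ34wB/f38AIr28AM++FwDox64AeLv/AIrfmACWmP8A1bDFACIiIiIiIiIiIiIiIiIiEREREREREREREVVVVVVVERERIiIiIiIiIiIiIiIiIhERERERERERERERVVVVVVUREREiIiIiIiIiIiIiIiIhERERERERERERERFVVVVVVRERESIiIiIiIiIiIiIiIhEREREREREREREREVVVVVVVERERIiIiIiIiIiIiIiIiERERERERERERERERFVVVVVUREREiIiIiIiIiIiIiIiEREREREREREREVERFVVVVVVRERESIiIiIiIiIiIiIiIREREREREREREVVVEVVVVVVVERERIiIiIiIiIiIiIiIREREREREREREVVVVVVVVVVVEREREiIiIiIiIiIiIiIhEREREREREREVVVVVVVVVUVERERESIiIiIiIiIiIiIhEREREREREREVVVVVVVVVURERERERIiIiIiIiIiIiIiEREREREREREVVVVVVVVVUREREREREiIiIiIiIiIiIiIhERERERERERVVVVVVVVVRERERERESIiIiIiIiIiIiIiERERERERERVVVVVVVVVUERERERERIiIiIiIiIiIiIiIhERERERERFVVVVVVVVURBEREREREiIiIiIiIiIiIiIiERERERERFVVVVVVVVEREQRERERESIiIiIiIiIiIiIiIREREREREVVVVVVVREREREREERERIiIiIiIiIiIiIiIhEREREREVVVVVVURERERERERBEREiIiIiIiIiIiIiIhERERERERVVVVVURERERERERERBESIiIiIiIiIiIiIiERERERERFVVVURRERERERERERBERIiIiIiIiIiIiIiERERERERERVVURFERERERERERBEREiIiIiIiIiIiIhERERERERERERUREUREREREREREERESIiIiIiIiIiIhERERERERERERERERFEREREREREERERIiIRERESIiIhEREREREREREREREREUREREREREQREREiKRERERERERERERERERERERERERERRERERERERBERESKZkRERERERERERERERERERERERERFEREREREREEREYIpmZEREREREREREREREREREREREREUREREREREQRGIgimZmREREREREREREREREREREREREXRERERERERIiIiCKZmZERERERERERERERERERERERF3d0REREREREiIiIIpmZkRERERERERERERERERERERF3d3dERERERERIiIgimZmRERERERERERERERERERERF3d3d0REREREREiIiCKZmZERERERERERERERERERERF3d3d3RERERERBGIiIIpmZkRERERERERERERERERERF3d3d3d0REREEREYiIgimZmRERERERERERERERERERF3d3d3d3dEREERERiIiCKZmREREREREREREREREREREXd3d3d3d3d0QRERGIiIIpmZEREREREREREREREREREXd3d3d3d3d3dxEREYiIgimZkRERERERERERERERERERd3d3d3d3d3d3EREYiIiCKZmRERERERERERERERERERF3d3d3d3d3d3cREYiIiIIpmZkREREREREREREREREREXd3d3d3d3d3dxERiIiIiZmZmRERERERERERERERERERF3d3d3d3cRdxERiIiIiJmZmZEREREREREREREREREREXd3d3ERERERERGIiIiImZmZkREREWYRERERERERERERd3d3cREREREREYiIiIiZmZmREREWZhERERERERERERF3d3cRERERERERiIiIiJmZmZERFmZmERERERERERERERF3dxERERERERGIiIiImZmZERFmZmYREREREREREREREREREREREREREYiIiIiZmZlhZmZmZhEREREREREREREREREREREREREzOIiIg5mZkWZmZmZmEREREREREREREREREREREREREzMzMzMzmZERFmZmZmYREREREREREREREREREREREREzMzMzMzOZERERZmZmZhERERERERERERERERERERERMzMzMzMzM5ERERFmZmZmERERERERERERERERERERERMzMzMzMzMzERERFmZmZmYRERERERERERERERERERETMzMzMzMzMzMRERFmZmZmZhERERERERERERERERERERMzMzMzMzMzMxERFmZmZmZmEaqqoREREREREREREREREzMzMzMzMzMzERFmZmZmZmqqqqqqoRERERERERERERETMzMzMzMzMzMRFmZmZmZmqqqqqqqhERERERERERERETMzMzMzMzMzMxEWZmZmZmqqqqqqqqERERERERERERERMzMzMzMzMzMzERZmZmZmaqqqqqqqqhERERERERERERMzMzMzMzMzMzMRFmZmZmZqqqqqqqqqERERERERERERMzMzMzMzMzMzMxERZmZmZmqqqqqqqqsRERERERERERMzMzMzMzMzMzMzERZmZmZmqqqqqqq7u7ERERERERERMzMzMzMzMzMzMzMWZmZmZmqqqqqru7u7uxEREREREREzMzMzMzMzMzMzM2ZmZmZmGqqqqru7u7u7sREREREREzMzMzMzMzMzMzMzZmZmZmERqqqqq7u7u7uxERERERMzMzMzMzMzMzMzMzMRZmZmYREaqqqru7u7u7sREREREzMzMzMzMzMzMzMzMxERERERERGqqqu7u7u7u7EREREzMzMzMzMzMzMzMzMz"/>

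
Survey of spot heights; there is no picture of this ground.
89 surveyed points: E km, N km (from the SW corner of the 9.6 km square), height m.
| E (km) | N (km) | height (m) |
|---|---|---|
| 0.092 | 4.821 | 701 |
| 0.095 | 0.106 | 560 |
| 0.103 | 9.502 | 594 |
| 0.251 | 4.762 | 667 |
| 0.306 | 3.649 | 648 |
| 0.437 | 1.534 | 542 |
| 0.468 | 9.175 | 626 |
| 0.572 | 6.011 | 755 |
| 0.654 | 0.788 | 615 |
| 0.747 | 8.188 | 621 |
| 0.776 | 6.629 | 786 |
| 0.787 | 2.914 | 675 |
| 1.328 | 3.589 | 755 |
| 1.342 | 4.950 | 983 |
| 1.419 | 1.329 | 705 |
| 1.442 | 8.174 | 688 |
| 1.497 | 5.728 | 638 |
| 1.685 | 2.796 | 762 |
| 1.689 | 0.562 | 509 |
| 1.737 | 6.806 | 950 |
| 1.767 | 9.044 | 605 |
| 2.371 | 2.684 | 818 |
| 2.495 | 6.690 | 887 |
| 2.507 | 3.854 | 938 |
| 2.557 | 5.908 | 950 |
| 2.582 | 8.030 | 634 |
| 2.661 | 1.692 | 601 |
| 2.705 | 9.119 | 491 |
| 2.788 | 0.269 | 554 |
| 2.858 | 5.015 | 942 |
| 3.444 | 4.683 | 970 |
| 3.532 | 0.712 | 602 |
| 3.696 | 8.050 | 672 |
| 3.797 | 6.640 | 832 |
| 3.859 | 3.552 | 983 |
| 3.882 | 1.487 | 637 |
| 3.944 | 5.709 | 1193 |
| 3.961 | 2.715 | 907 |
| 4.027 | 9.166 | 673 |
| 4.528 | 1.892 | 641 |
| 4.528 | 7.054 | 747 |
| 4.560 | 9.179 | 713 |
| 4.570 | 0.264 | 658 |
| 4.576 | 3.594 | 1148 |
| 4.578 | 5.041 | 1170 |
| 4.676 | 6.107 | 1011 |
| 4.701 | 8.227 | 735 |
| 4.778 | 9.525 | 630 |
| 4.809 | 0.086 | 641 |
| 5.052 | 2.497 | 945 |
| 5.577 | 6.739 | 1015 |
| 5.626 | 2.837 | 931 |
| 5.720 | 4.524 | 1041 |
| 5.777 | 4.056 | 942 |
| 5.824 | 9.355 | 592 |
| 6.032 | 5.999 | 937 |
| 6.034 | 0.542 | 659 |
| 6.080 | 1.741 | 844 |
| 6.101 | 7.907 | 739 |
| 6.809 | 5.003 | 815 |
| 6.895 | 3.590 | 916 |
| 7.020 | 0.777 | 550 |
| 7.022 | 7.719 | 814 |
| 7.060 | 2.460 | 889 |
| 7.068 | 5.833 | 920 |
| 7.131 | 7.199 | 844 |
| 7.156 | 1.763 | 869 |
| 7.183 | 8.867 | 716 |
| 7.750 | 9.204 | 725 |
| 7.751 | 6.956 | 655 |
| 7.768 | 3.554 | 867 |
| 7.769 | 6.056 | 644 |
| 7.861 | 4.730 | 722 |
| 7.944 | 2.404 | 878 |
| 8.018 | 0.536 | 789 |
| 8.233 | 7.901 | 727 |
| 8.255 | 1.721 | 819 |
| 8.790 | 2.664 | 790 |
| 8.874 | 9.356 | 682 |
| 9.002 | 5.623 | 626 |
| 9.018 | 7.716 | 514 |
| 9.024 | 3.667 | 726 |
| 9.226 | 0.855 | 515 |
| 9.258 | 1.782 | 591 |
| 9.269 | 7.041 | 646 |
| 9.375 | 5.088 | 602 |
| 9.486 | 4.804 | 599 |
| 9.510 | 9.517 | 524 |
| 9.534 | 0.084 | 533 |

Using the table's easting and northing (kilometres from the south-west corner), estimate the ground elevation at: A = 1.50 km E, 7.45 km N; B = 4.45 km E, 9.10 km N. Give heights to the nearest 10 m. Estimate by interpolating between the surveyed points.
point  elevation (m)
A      830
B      720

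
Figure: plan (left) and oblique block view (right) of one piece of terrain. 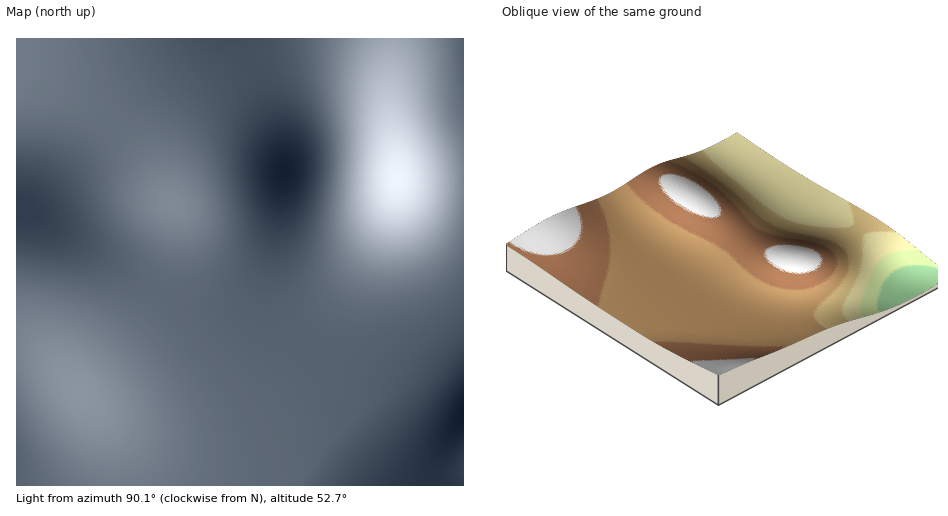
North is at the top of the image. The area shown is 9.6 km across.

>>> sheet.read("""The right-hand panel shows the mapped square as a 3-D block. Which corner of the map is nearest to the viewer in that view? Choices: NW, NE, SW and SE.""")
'SE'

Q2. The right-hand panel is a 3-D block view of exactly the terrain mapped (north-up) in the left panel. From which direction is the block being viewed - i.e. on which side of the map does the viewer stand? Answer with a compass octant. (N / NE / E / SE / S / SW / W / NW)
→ SE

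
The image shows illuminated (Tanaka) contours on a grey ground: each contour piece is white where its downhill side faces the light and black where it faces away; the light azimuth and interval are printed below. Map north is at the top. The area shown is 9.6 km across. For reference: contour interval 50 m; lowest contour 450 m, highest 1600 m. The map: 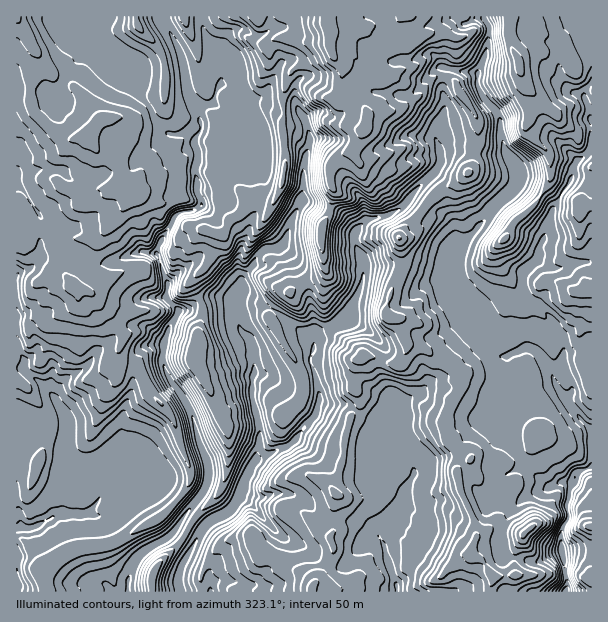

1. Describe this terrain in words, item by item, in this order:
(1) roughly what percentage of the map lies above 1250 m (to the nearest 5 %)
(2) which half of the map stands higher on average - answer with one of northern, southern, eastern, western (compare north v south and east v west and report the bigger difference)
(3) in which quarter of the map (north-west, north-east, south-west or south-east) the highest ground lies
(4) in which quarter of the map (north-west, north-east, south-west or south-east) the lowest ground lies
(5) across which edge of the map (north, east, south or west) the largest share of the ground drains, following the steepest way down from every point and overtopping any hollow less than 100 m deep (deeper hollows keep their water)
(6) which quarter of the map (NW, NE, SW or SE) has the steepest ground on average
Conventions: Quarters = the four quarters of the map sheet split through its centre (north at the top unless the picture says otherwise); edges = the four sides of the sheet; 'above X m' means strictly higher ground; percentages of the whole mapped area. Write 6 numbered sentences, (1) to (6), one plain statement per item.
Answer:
(1) About 15 % of the map lies above 1250 m.
(2) The northern half stands higher on average than the southern half.
(3) The highest ground is in the north-east quarter.
(4) The lowest point lies in the south-west quarter of the map.
(5) Drainage is mainly to the south: more ground falls towards that edge than towards any other.
(6) The north-east quarter is the steepest part of the map.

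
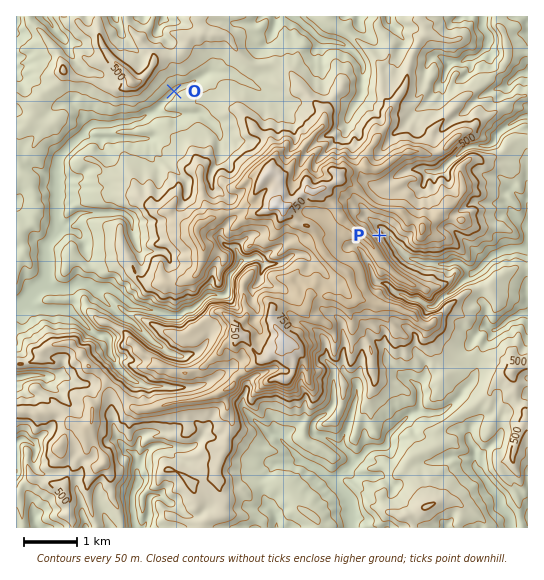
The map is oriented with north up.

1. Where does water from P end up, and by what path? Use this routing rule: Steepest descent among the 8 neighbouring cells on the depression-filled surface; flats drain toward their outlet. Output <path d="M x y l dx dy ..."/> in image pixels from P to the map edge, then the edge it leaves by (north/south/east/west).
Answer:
<path d="M379 235l4-4 2 0 5 6 3 5 8 8 0 1 5 6 5 2 6 0 1 2 3 0 1 1 5 0 2 1 12 0 1 2 5 0 6-3 5 0 3 1 9 10 4 0 3-2 16-16 8-4 2 0 2-1 6 0 2-1 14 0"/>
exit: east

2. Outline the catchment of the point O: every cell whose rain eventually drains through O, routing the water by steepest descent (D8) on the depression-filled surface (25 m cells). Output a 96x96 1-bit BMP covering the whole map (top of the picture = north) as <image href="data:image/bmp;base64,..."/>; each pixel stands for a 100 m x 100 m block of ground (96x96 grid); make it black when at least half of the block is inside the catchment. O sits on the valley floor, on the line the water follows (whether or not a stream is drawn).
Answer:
<image width="96" height="96" href="data:image/bmp;base64,Qk2+BAAAAAAAAD4AAAAoAAAAYAAAAGAAAAABAAEAAAAAAIAEAAATCwAAEwsAAAIAAAAAAAAA////AAAAAAAAAAAAAAAAAAAAAAAAAAAAAAAAAAAAAAAAAAAAAAAAAAAAAAAAAAAAAAAAAAAAAAAAAAAAAAAAAAAAAAAAAAAAAAAAAAAAAAAAAAAAAAAAAAAAAAAAAAAAAAAAAAAAAAAAAAAAAAAAAAAAAAAAAAAAAAAAAAAAAAAAAAAAAAAAAAAAAAAAAAAAAAAAAAAAAAAAAAAAAAAAAAAAAAAAAAAAAAAAAAAAAAAAAAAAAAAAAAAAAAAAAAAAAAAAAAAAAAAAAAAAAAAAAAAAAAAAAAAAAAAAAAAAAAAAAAAAAAAAAAAAAAAAAAAAAAAAAAAAAAAAAAAAAAAAAAAAAAAAAAAAAAAAAAAAAAAAAAAAAAAAAAAAAAAAAAAAAAAAAAAAAAAAAAAAAAAAAAAAAAAAAAAAAAAAAAAAAAAAAAAAAAAAAAAAAAAAAAAAAAAAAAAAAAAAAAAAAAAAAAAAAAAAAAAAAAAAAAAAAAAAAAAAAAAAAAAAAAAAAAAAAAAAAAAAAAAAAAAAAAAAAAAAAAAAAAAAAAAAAAAAAAAAAAAAAAAAAAAAAAAAAAAAAAAAAAAAAAAAAAAAAAAAAAAAAAAAAAAAAAAAAAAAAAAAAAAAAAAAAAAAAAAAAAAAAAAAAAAAAAAAAAAAAAAAAAAAAAAAAAAAAAAAAAAAAAAAAAAAAAAAAAAAAAAAAAAAAAAAAAAAAAAAAAAAAAAAAAAAAAAAAAAAAAAAAAAAAAAAAAAAAAAAAAAAAAAAAAAAAAAAAAAAAAAAAAAAAAAAAAAAAAAAAAAAAAAAAAAAAAAAAAAAAAAAAAAAAAAAAAAAAAAAAAAAAAAAAAAAAAAAAAAAAAAAAAAAAAAAAAAAAAAAAAAAAAAAAAAAAAAAAAAAAAAAAAAAAAAAAAAAAAAAAAAAAAAAAAAAAAAAAAAAAAAAAAAAAAAAAAAAAAAAAAAAAAAAAAAAAAAAAAAAAAAAAAAAAAAAAAAAAAAAAAAAAAAAAAAAAAAAAAAAAAAAAAAAAAAAAAAAAAAAAAAAAAAAAAAAAAAAAAAAAAAAAAAAAAAAAAAAAABgAAAAAAAAAAAAAADgAAAAAAAAAAAAAADwAAAAAAAAAAAAAAD4AAAAAAAAAAAAAAB4AAAAAAAAAAAAAAD8AAAAAAAAAAAAAAD+AAAAAAAAAAAAAAH/AAAAAAAAAAAAAAf/gAAAAAAAAAAAAA//wAAAAAAAAAAAAB//wAAAAAAAAAAAAB//wAAAAAAAAAAAAH//gAAAAAAAAAAAAf//AAAAAAAAAAAB///+AAAAAAAAAAAD///8AAAAAAAAAAAH///8AAAAAAAAAAAP///4AAAAAAAAAAAf///wAAAAAAAAAAA////gAAAAAAAAAAB////AAAAAAAAAAAA//+AAAAAAAAAAAAAH/8AAAAAAAAAAAAAB/8AAAAAAAAAAAAAA/4AAAAAAAAAAAAAA/wAAAAAAAAAAAAAAHgAAAAAAAAAAAAAAAAAAAAAAAAAAAAAAAAAAAAAAAAAAAAAAAAAAAAAAAAA="/>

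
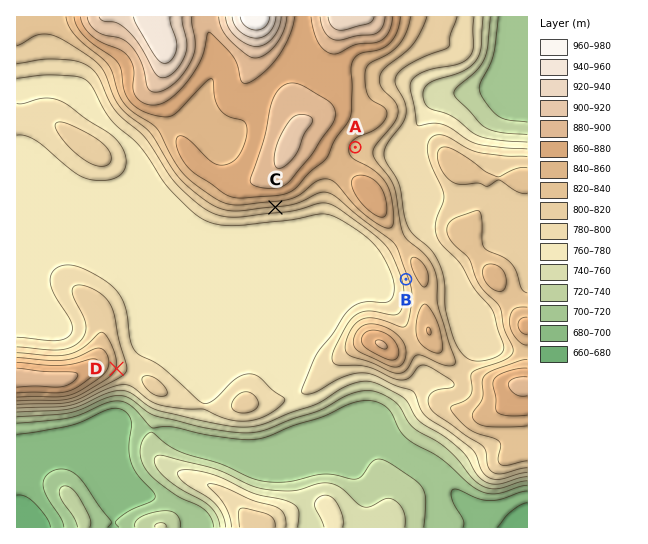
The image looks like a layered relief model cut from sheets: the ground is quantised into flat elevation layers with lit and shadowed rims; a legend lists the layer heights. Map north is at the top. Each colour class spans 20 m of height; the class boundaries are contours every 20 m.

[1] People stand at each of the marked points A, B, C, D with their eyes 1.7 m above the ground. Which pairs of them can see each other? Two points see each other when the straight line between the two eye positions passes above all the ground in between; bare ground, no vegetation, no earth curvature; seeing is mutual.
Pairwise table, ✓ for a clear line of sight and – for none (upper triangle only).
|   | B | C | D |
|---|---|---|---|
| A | – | – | – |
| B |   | ✓ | ✓ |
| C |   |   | ✓ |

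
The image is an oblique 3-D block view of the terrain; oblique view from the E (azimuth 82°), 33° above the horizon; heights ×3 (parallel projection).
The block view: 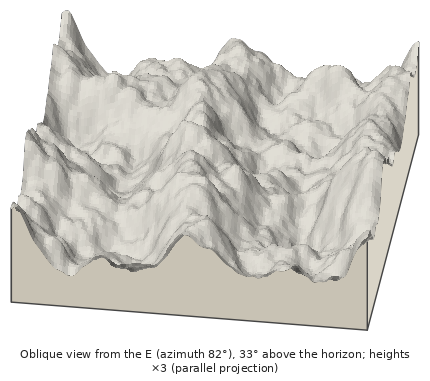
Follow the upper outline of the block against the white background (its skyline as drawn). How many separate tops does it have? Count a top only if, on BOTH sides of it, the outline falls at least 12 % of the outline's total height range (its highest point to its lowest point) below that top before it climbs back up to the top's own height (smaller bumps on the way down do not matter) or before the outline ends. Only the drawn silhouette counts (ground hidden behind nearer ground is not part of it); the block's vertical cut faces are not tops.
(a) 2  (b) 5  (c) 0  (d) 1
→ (a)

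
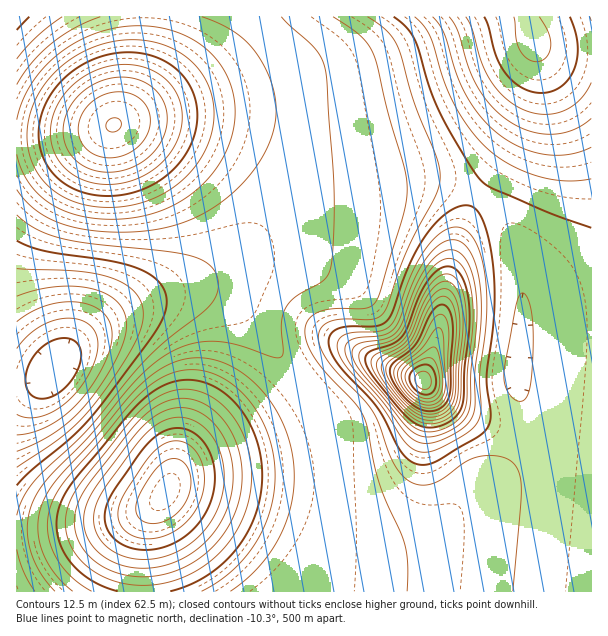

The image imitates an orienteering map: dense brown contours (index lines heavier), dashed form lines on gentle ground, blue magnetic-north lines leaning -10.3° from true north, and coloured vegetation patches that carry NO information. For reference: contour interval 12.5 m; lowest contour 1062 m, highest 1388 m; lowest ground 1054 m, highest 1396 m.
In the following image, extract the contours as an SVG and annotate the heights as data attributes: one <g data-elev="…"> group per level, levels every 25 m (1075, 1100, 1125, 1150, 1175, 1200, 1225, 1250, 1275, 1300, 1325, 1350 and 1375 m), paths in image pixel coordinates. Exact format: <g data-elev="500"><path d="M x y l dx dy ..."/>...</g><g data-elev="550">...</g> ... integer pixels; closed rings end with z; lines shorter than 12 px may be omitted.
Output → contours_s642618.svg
<g data-elev="1075"><path d="M17 349l10-13 12-9 12-6 14-3 13 1 11 5 6 8 3 10-2 14-6 16-10 16-12 13-14 10-13 5-14 2-10-4"/></g><g data-elev="1100"><path d="M17 296l19-6 20-3 19-1 18 3 14 5 10 8 7 10 3 12-3 15-8 20-14 24-17 22-14 15-15 12-18 10-21 9"/></g><g data-elev="1125"><path d="M17 241l12 5 15 5 67 10 28 8 11 6 9 7 6 9 2 11-3 13-9 17-59 79-22 24-42 35-15 15"/><path d="M29 17l-12 13"/></g><g data-elev="1150"><path d="M17 190l16 18 23 13 28 8 36 3 33-2 30-7 27-13 25-19 21-24 13-24 7-24-1-24-10-27-16-23-20-16-27-12"/><path d="M100 17l-26 11-23 16-19 19-15 22"/><path d="M281 17l35 33 6 10 4 11 8 124-1 53-4 24-6 9-27 16-10 11-4 13 1 30-2 6-8 0-34-12-23-4-22 2-21 8-17 11-16 14-50 59-42 44-10 13-7 14-3 13-1 15 3 15 6 15 8 14 11 13"/></g><g data-elev="1175"><path d="M202 591l16-9 15-12 13-13 10-15 9-17 6-18 3-18 1-19-2-20-6-18-8-18-11-15-12-12-14-9-15-6-15-2-13 1-12 4-12 7-14 11-73 84-15 23-4 12-2 13 2 14 4 12 6 12 9 10 10 10 14 8"/><path d="M518 401l-6-4-5-6-3-8 0-9 12-70 3-8 3-3 5 4 4 14 2 19 0 26-2 24-3 13-4 7z"/><path d="M102 207l17 0 16-3 17-5 14-7 13-9 12-12 10-13 7-14 4-13 2-15-1-15-4-14-6-12-10-12-11-9-14-7-18-6-19-1-21 2-20 6-18 10-16 13-13 16-9 17-6 18-1 19 4 18 7 15 12 13 15 11 18 6z"/><path d="M367 17l19 13 7 8 5 9 17 57 22 55 3 12 0 11-6 16-28 54-22 60-5 5-7 2-31 0-14 4-5 4-3 5 0 12 5 10 8 12 31 33 9 11 7 13 14 40 8 11 9 7 12 4 12-2 10-5 23-17 15-5 10 0 11 1 7 4 5 4 5 11 1 16-8 99"/></g><g data-elev="1200"><path d="M137 585l18 0 18-4 16-6 15-9 15-12 11-14 10-15 6-16 5-18 1-18-2-18-6-18-8-15-10-14-13-10-13-6-14-3-15 2-13 6-14 10-15 16-46 57-9 14-6 13-3 14 2 13 5 14 8 12 12 10 13 8 15 5z"/><path d="M420 452l6 0 9-2 27-14 13-10 5-12 0-40 7-60-1-35-4-21-6-16-8-10-9-5-7 0-9 4-9 8-9 11-13 23-16 43-6 10-4 3-8 2-31 3-7 4-3 6 2 10 7 12 34 38 25 38 8 7z"/><path d="M95 183l12 1 12 0 22-7 20-13 14-18 7-21 0-11-1-10-4-11-6-8-7-7-9-6-12-5-14-2-15 0-13 3-14 7-12 8-10 10-7 11-5 12-3 13 1 12 4 12 6 11 9 9 11 6z"/><path d="M415 17l9 9 6 10 14 45 12 27 15 23 17 18 22 16 29 11 27 5 25-2"/></g><g data-elev="1225"><path d="M130 567l14 1 15-1 14-4 13-6 13-9 11-11 9-12 7-13 5-15 2-15 0-15-3-15-6-14-8-12-9-9-10-6-12-3-12 0-12 5-12 8-21 23-31 41-9 16-4 12 0 11 2 10 5 9 7 9 9 7 12 5z"/><path d="M424 437l16-2 16-8 10-10 4-12 1-34 6-48-1-29-3-16-5-14-7-10-8-4-6 0-7 3-14 14-10 18-14 38-6 9-10 7-27 5-5 3-2 4 1 8 6 10 43 53 11 10z"/><path d="M107 158l12-1 12-5 10-9 7-11 2-12-2-10-6-9-10-7-15-2-15 3-13 10-8 12-3 14 5 13 10 10z"/><path d="M449 17l8 13 11 36 9 20 12 18 17 15 22 12 23 3 21-4 10-5 9-7"/></g><g data-elev="1250"><path d="M137 549l21 0 21-8 18-15 12-19 6-22-2-23-3-10-6-9-7-8-8-5-9-2-9 1-9 3-9 6-15 17-29 45-4 16 0 8 3 7 5 6 7 6z"/><path d="M421 426l14 1 14-5 9-8 5-12 2-34 4-39 0-24-2-15-5-12-5-8-7-3-10 2-12 12-9 16-12 32-6 9-9 6-22 7-5 6 1 6 2 6 13 18 26 30z"/><path d="M484 17l4 9 8 30 10 18 7 8 9 6 9 4 11 1 10-2 9-5 8-8 6-10 2-12 1-12-3-14-5-13"/></g><g data-elev="1275"><path d="M145 522l10 2 12-4 10-7 8-10 5-12 1-14-4-10-7-7-9-1-9 4-9 9-11 17-5 12-1 9 3 8z"/><path d="M427 420l11-1 10-5 6-7 4-11 1-31 4-35 0-18-5-21-5-6-6-4-9 3-9 9-7 14-11 26-4 8-9 7-18 9-3 6 0 6 4 8 19 25 14 13z"/></g><g data-elev="1300"><path d="M422 413l10 1 9-3 8-7 3-9 4-75-4-17-3-4-5-3-6 2-7 7-14 31-6 9-21 15-4 8 2 10 10 15 12 13z"/></g><g data-elev="1325"><path d="M429 408l8-1 6-5 3-6 2-7 1-60-3-11-5-4-4 2-5 5-14 26-20 16-4 8 3 12 10 13 10 9z"/></g><g data-elev="1350"><path d="M421 401l7 1 6-1 5-5 3-6 1-12-3-16-3-12-3-3-25 16-7 9 0 8 3 7 8 9z"/></g><g data-elev="1375"><path d="M420 393l9 1 4-2 2-5 0-13-3-6-4-3-5 0-6 2-5 4-2 4 1 10z"/></g>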